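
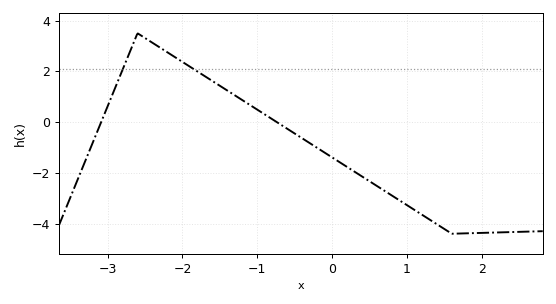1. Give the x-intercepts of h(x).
-3.1, -0.7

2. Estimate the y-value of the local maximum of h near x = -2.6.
3.4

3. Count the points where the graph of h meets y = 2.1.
2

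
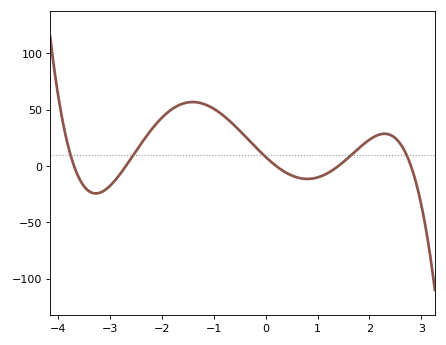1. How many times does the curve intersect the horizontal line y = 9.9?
5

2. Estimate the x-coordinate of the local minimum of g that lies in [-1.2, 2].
0.8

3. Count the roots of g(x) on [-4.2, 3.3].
5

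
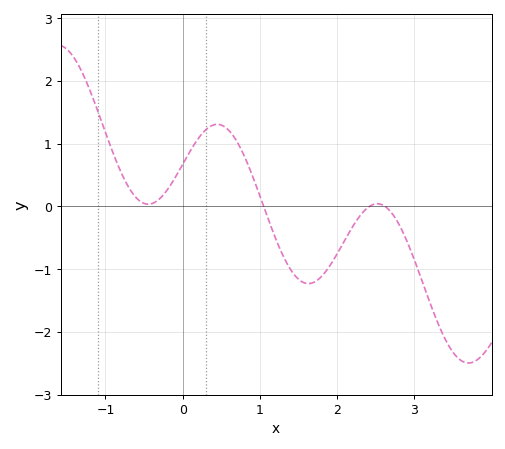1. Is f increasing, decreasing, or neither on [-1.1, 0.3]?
neither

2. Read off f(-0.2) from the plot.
0.263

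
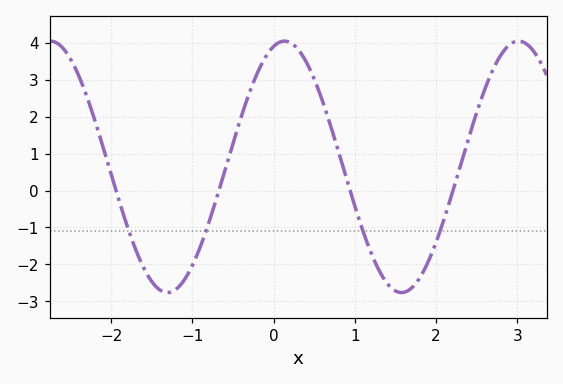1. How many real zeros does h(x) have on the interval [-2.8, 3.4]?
4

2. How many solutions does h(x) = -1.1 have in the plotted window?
4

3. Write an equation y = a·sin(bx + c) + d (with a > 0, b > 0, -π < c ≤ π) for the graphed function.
y = 3.4sin(2.18x + 1.28) + 0.64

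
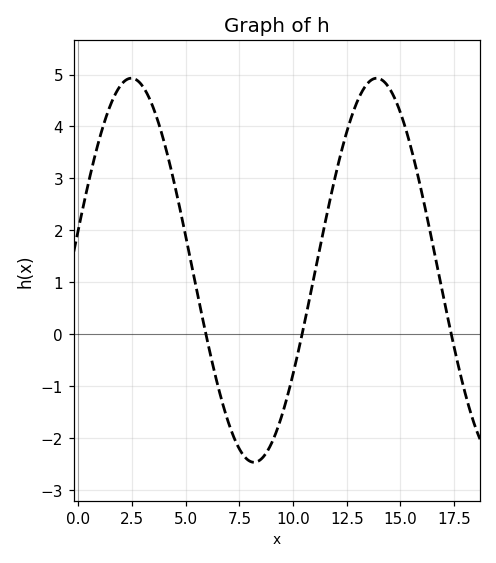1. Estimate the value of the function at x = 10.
-0.8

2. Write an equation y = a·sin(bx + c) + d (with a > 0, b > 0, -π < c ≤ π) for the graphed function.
y = 3.7sin(0.55x + 0.21) + 1.23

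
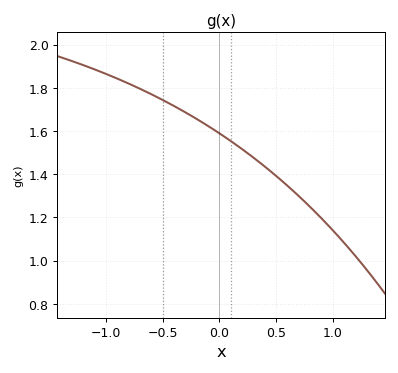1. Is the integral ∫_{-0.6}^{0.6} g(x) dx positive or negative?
positive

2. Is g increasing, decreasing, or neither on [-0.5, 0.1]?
decreasing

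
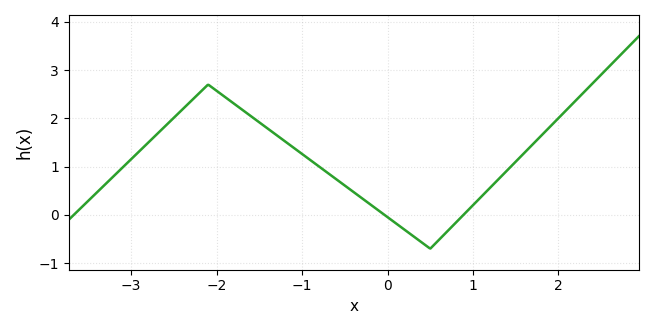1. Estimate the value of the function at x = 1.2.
0.6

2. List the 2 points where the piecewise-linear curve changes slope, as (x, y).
(-2.1, 2.7); (0.5, -0.7)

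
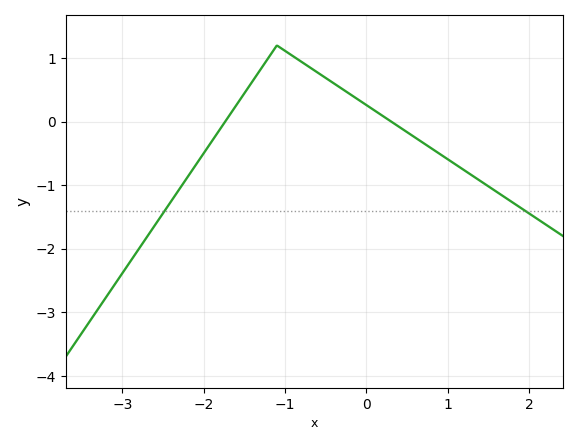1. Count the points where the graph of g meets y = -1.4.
2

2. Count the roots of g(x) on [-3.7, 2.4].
2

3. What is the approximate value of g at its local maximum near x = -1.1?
1.2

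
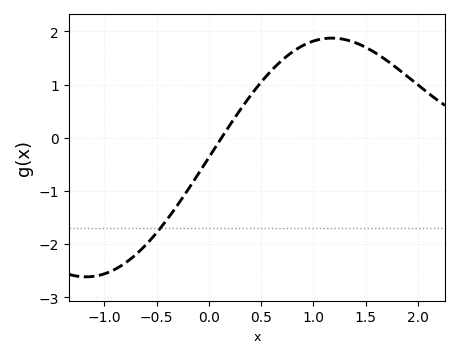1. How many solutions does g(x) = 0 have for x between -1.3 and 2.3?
1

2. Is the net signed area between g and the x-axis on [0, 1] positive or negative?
positive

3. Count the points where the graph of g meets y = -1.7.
1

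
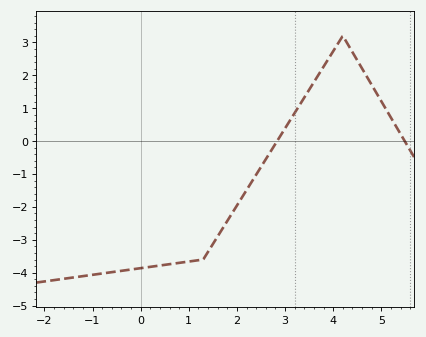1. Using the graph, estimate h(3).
0.386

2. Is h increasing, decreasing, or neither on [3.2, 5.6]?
neither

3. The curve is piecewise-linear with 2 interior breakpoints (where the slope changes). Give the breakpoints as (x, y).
(1.3, -3.6); (4.2, 3.2)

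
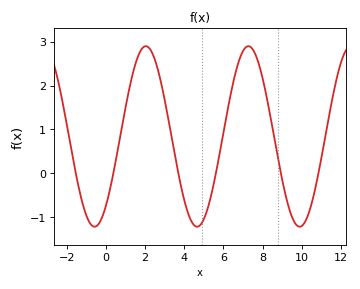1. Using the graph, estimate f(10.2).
-1.08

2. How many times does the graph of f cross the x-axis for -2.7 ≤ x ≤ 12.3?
6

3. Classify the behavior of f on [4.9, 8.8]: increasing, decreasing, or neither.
neither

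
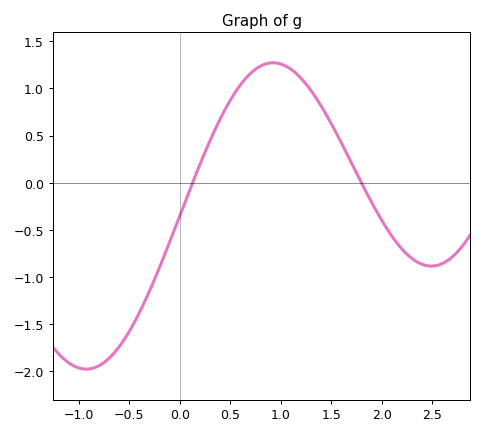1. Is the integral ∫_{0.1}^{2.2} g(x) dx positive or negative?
positive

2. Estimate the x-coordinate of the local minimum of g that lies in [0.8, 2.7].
2.5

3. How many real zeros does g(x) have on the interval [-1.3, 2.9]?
2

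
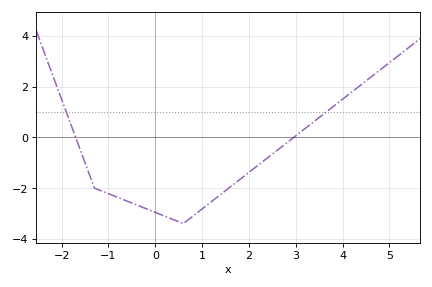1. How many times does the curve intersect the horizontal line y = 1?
2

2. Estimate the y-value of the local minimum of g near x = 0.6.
-3.4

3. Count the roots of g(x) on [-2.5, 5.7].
2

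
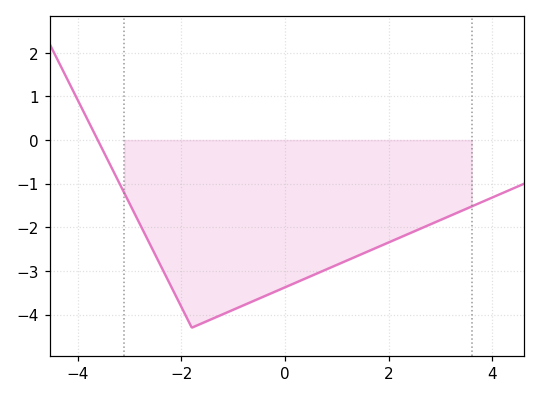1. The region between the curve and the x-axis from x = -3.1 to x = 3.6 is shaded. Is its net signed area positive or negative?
negative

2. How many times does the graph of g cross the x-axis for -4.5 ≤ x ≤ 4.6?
1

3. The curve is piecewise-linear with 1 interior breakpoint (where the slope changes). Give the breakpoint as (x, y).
(-1.8, -4.3)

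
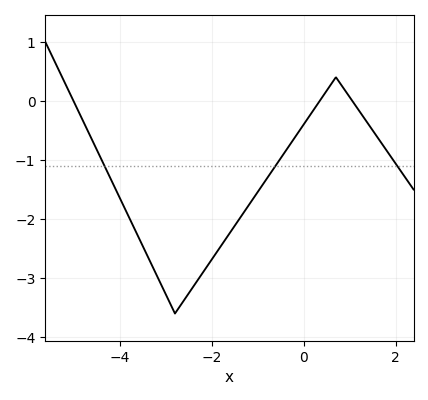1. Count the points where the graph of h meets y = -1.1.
3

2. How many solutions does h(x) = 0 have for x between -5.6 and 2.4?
3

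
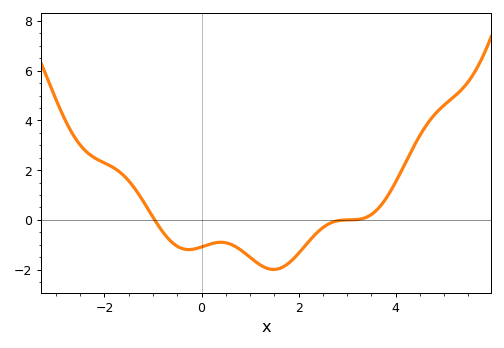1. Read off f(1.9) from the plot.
-1.55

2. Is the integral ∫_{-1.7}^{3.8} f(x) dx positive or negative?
negative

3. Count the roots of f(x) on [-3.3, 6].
2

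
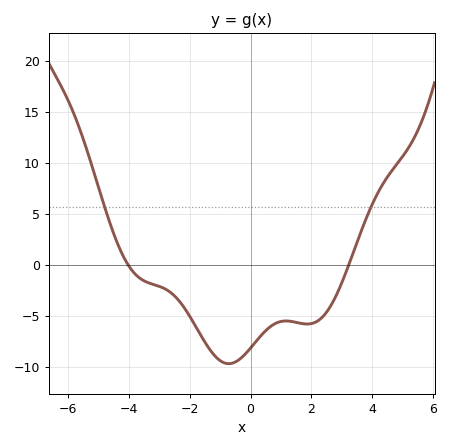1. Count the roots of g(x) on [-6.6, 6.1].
2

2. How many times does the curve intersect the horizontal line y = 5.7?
2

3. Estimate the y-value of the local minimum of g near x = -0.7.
-9.7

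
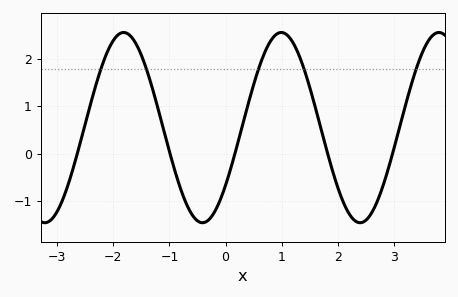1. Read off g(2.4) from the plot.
-1.5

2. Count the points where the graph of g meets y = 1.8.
5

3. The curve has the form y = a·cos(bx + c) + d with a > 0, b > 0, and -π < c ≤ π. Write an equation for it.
y = 2.02cos(2.2x - 2.2) + 0.55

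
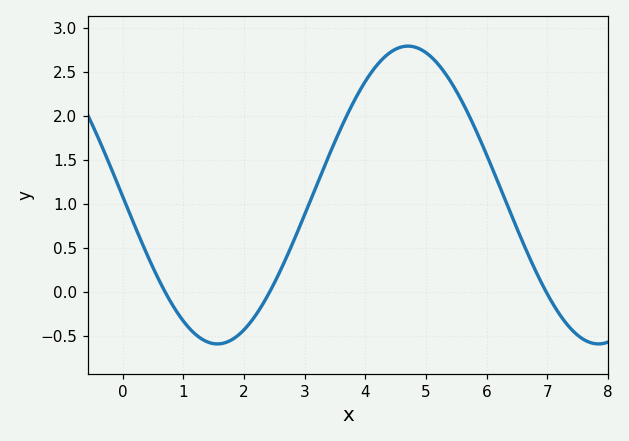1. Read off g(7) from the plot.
0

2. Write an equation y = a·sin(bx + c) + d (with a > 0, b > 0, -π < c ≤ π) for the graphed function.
y = 1.69sin(1x - 3.1) + 1.1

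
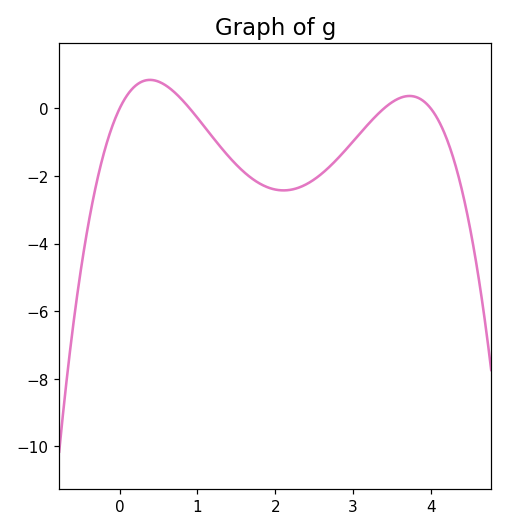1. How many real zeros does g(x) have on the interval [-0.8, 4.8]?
4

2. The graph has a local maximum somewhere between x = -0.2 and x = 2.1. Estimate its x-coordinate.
0.4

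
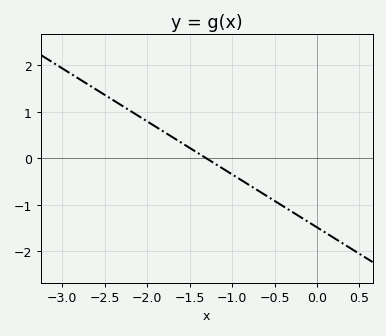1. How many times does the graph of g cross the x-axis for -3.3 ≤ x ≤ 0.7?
1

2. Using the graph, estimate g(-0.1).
-1.4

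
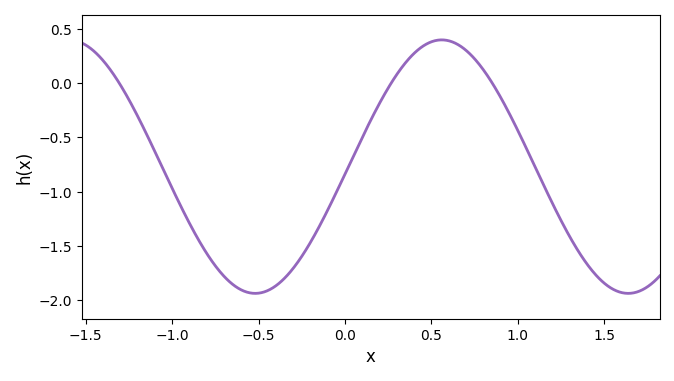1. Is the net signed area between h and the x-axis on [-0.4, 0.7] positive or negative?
negative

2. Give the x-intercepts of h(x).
-1.31, 0.267, 0.853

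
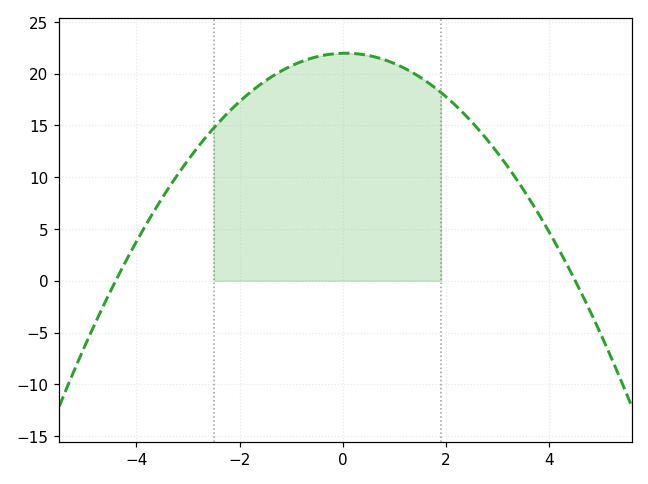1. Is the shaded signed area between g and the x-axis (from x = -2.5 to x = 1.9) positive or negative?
positive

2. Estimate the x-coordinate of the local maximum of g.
0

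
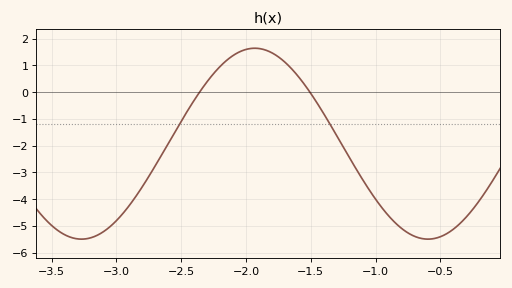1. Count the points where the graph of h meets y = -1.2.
2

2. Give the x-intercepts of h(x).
-2.36, -1.51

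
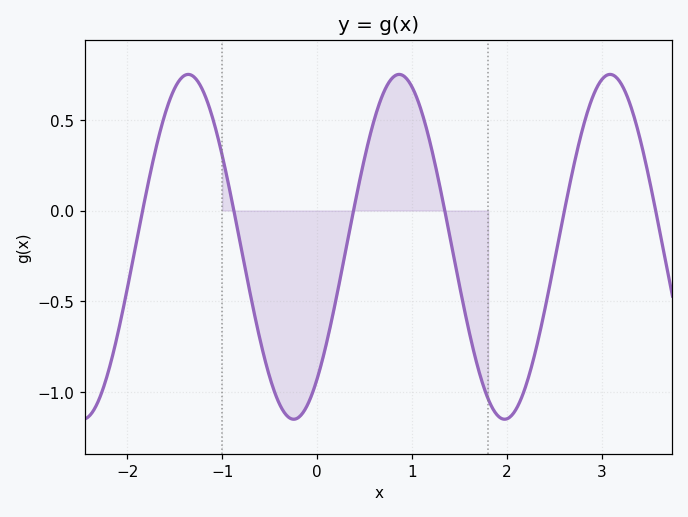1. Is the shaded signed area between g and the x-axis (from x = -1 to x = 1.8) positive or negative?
negative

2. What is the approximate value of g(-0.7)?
-0.45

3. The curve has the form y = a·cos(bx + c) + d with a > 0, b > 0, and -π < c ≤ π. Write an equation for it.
y = 0.95cos(2.8x - 2.4) - 0.2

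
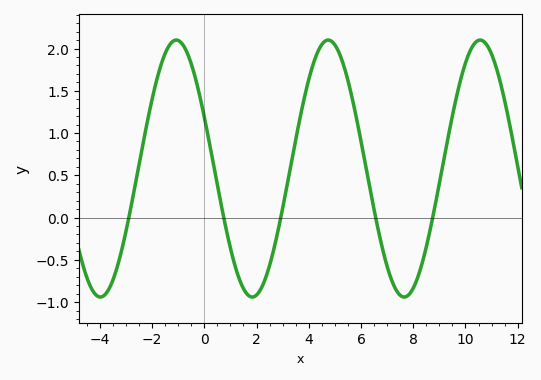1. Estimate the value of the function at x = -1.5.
1.94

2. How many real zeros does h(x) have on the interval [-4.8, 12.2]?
5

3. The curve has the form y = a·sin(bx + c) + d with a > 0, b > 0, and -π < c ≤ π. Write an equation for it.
y = 1.52sin(1.08x + 2.73) + 0.58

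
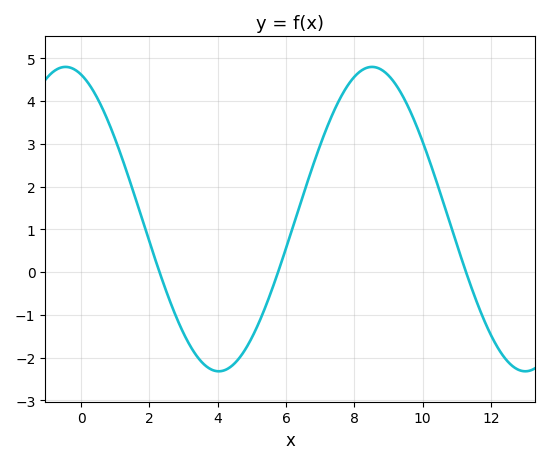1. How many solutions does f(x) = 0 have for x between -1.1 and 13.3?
3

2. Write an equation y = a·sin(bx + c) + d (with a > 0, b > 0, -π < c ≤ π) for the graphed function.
y = 3.56sin(0.7x + 1.9) + 1.24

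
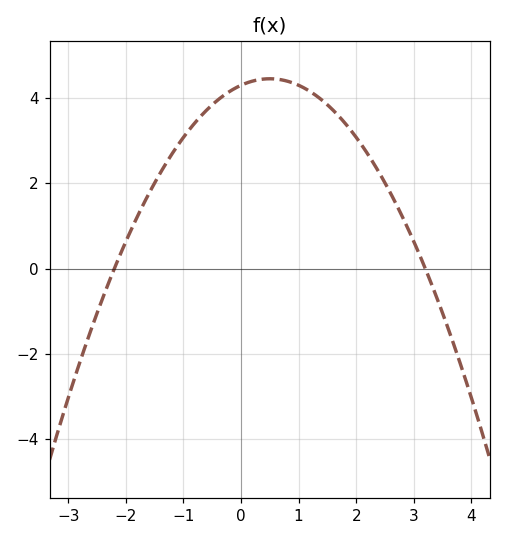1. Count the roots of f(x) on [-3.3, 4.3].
2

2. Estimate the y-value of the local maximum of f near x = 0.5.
4.4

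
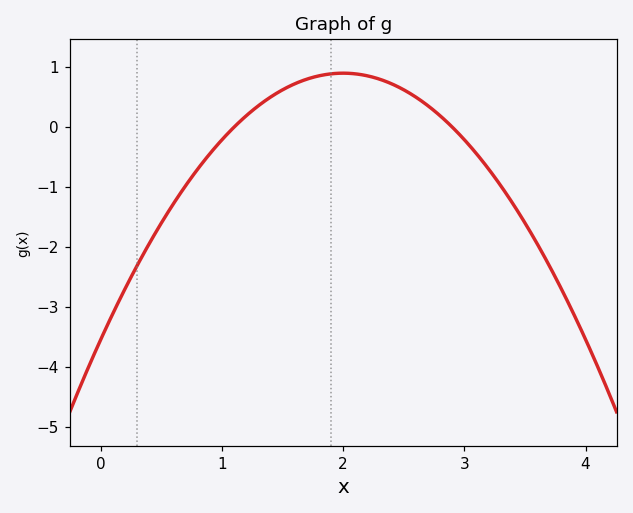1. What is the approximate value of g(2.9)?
0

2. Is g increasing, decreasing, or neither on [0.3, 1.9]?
increasing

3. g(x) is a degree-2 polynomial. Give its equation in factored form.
y = -1.11(x - 1.1)(x - 2.9)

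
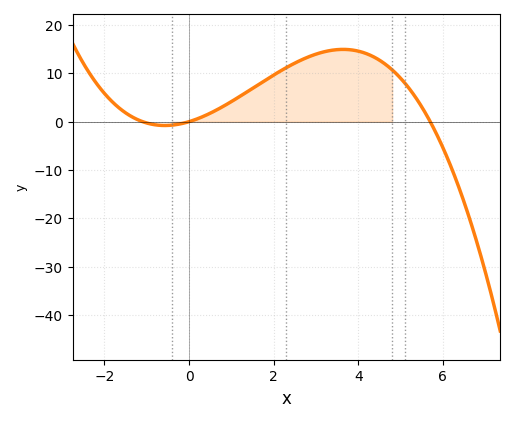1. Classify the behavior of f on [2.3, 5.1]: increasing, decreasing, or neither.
neither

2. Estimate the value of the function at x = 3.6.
15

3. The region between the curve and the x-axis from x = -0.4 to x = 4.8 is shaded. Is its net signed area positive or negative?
positive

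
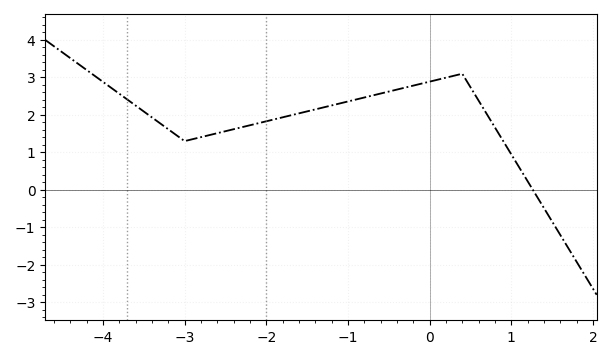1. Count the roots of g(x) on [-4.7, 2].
1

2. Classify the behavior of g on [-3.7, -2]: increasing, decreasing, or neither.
neither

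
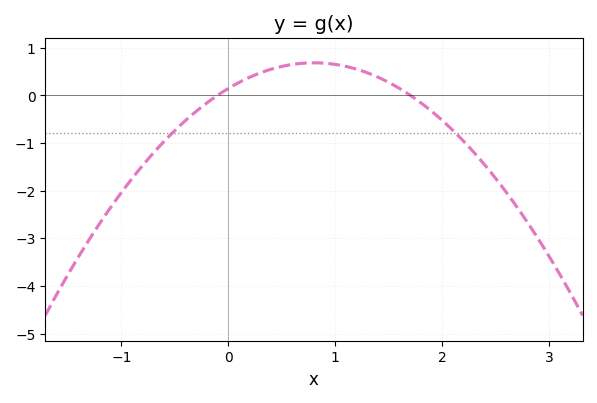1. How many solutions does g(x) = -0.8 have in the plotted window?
2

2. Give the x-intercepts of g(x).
-0.1, 1.7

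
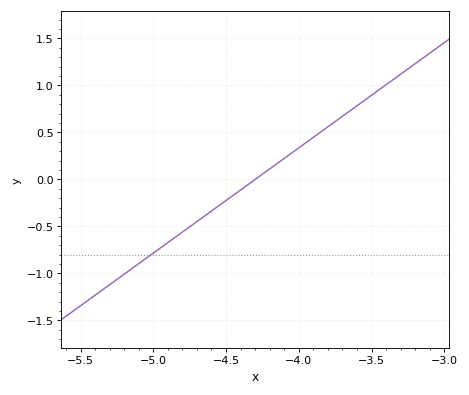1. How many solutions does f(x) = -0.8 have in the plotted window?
1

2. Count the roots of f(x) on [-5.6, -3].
1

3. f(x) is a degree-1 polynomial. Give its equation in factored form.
y = 1.12(x + 4.3)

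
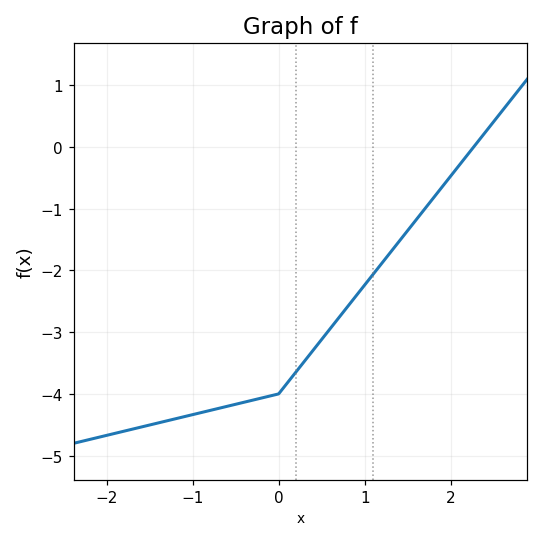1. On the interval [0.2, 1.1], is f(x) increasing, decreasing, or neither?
increasing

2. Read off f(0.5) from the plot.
-3.12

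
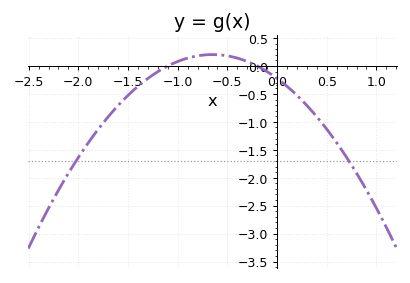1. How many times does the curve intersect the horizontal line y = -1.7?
2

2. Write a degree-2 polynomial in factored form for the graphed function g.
y = -1.01(x + 1.1)(x + 0.2)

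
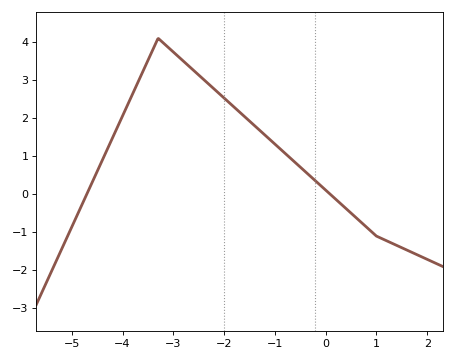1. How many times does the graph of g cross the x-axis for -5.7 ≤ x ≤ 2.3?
2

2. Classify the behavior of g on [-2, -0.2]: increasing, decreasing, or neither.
decreasing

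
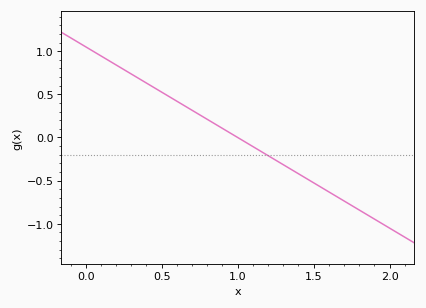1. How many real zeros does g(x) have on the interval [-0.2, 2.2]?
1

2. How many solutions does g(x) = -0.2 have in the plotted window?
1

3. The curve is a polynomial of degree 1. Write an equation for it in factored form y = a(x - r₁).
y = -1.05(x - 1)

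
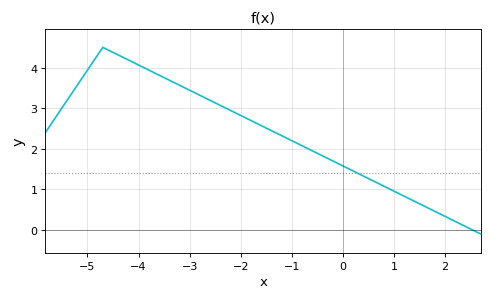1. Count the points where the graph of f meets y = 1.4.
1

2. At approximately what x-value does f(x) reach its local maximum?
-4.7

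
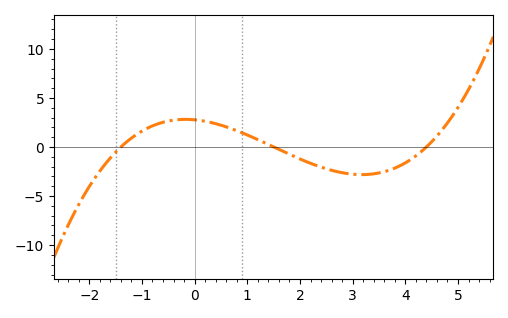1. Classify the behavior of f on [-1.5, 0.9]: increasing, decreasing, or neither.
neither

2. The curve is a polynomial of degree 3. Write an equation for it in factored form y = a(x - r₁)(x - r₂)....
y = 0.3(x + 1.4)(x - 1.5)(x - 4.4)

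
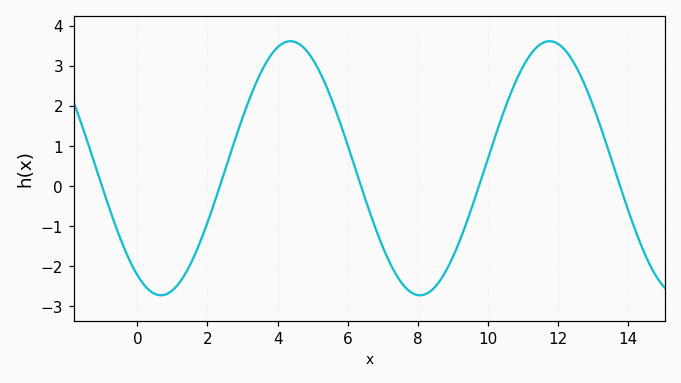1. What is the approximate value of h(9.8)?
0.14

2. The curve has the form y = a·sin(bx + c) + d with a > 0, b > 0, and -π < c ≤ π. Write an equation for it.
y = 3.17sin(0.85x - 2.14) + 0.44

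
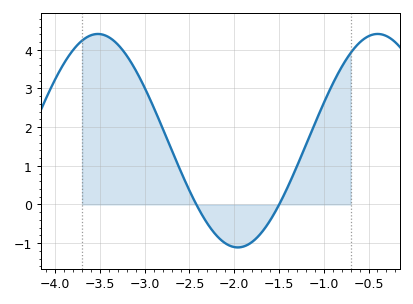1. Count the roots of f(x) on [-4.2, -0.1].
2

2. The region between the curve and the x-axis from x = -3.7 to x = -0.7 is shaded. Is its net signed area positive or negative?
positive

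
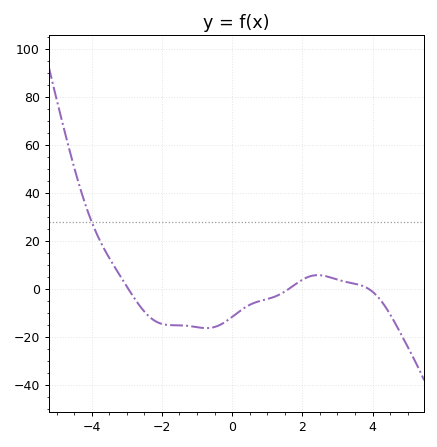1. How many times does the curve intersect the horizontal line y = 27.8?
1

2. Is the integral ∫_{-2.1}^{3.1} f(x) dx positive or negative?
negative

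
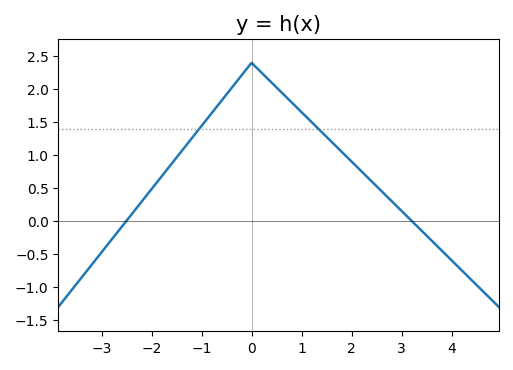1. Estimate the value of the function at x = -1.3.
1.16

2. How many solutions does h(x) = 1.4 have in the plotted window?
2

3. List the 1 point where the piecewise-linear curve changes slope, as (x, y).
(0, 2.4)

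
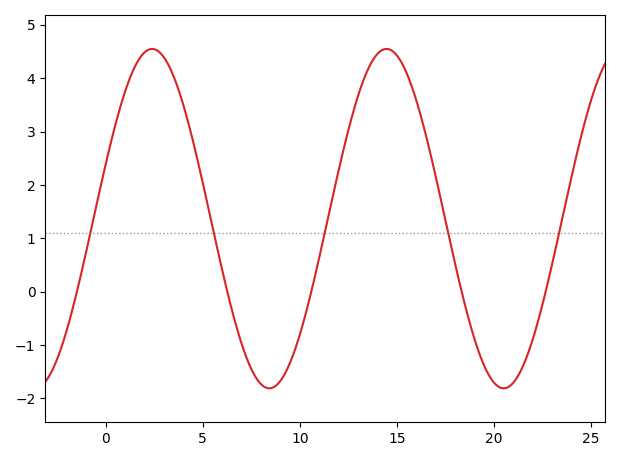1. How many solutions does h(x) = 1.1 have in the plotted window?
5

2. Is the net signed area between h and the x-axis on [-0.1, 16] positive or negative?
positive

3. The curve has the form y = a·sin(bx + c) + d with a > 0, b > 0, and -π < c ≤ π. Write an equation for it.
y = 3.18sin(0.52x + 0.33) + 1.37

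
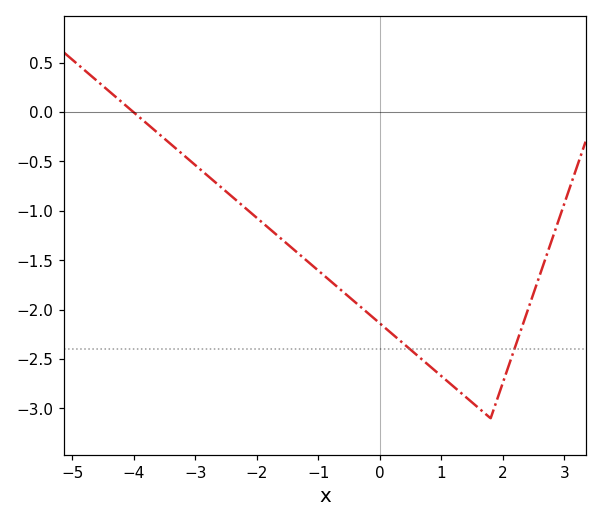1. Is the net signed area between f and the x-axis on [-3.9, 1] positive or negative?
negative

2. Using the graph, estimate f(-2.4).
-0.859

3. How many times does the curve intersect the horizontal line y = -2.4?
2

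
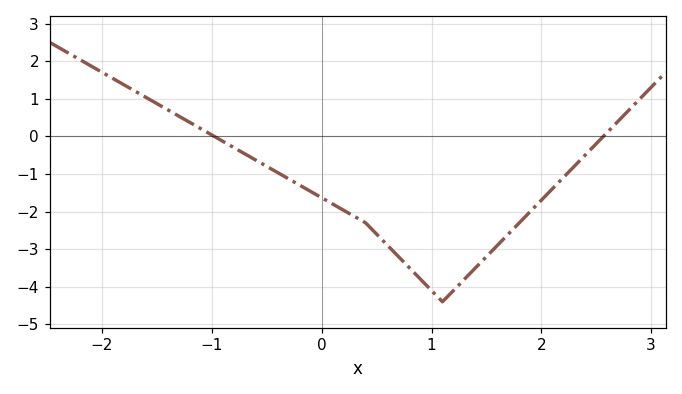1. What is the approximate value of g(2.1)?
-1.4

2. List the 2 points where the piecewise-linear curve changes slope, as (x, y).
(0.4, -2.3); (1.1, -4.4)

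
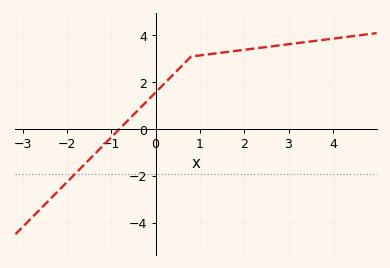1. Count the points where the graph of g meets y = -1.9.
1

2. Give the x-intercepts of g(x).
-0.818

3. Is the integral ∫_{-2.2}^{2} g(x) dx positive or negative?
positive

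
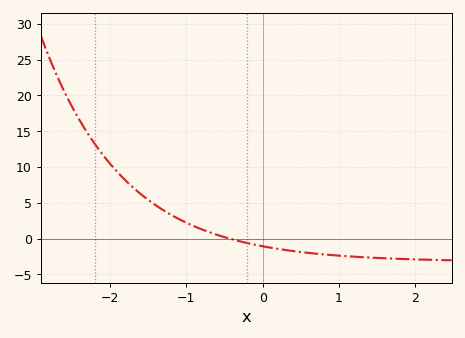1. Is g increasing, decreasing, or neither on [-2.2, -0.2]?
decreasing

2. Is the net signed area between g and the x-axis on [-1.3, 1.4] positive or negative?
negative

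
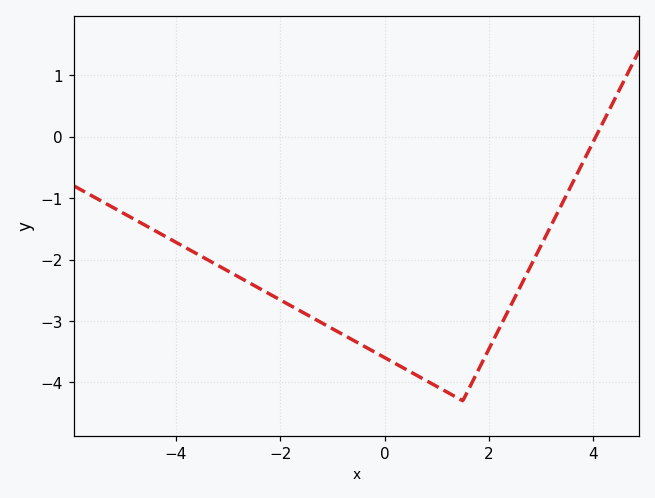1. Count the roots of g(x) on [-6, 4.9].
1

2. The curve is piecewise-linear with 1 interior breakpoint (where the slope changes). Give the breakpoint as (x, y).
(1.5, -4.3)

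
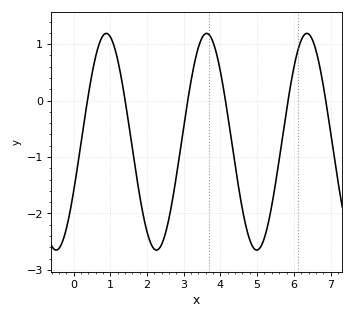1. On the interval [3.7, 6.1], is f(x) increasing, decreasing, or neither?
neither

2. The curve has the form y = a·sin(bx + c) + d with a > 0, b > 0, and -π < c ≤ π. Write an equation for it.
y = 1.92sin(2.3x - 0.48) - 0.73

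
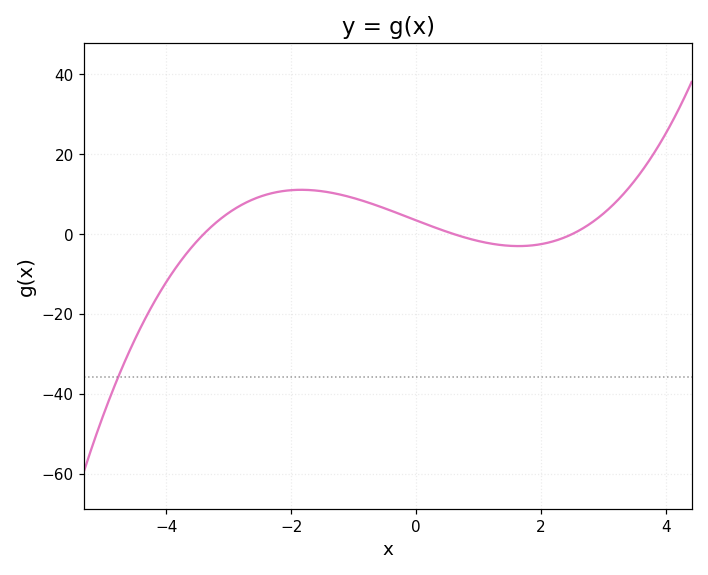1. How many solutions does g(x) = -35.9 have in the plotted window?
1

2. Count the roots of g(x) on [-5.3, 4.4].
3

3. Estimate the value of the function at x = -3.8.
-8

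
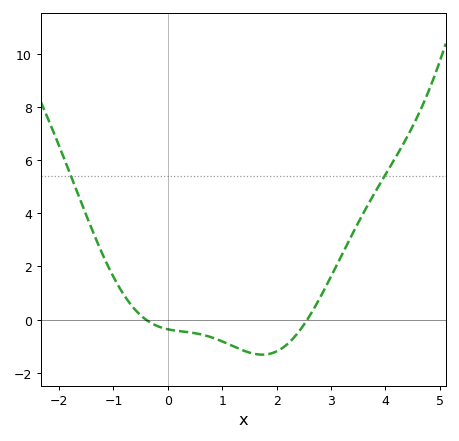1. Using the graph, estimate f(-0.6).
0.4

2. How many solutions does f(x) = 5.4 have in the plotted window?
2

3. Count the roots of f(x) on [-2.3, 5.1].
2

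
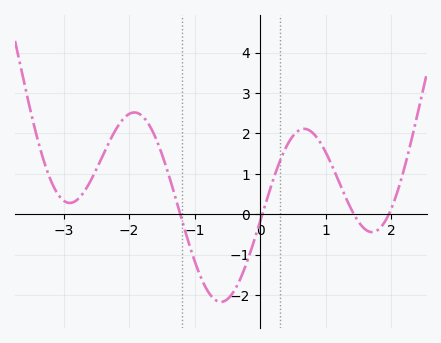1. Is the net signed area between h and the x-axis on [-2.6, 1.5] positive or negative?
positive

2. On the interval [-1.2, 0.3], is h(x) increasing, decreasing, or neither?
neither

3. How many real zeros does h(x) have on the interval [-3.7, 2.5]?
4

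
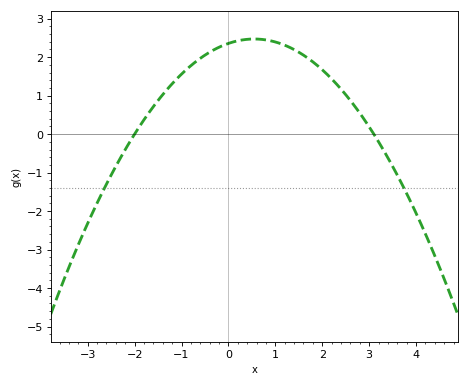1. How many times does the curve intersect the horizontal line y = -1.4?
2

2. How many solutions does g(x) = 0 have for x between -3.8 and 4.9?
2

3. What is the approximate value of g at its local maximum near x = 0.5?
2.47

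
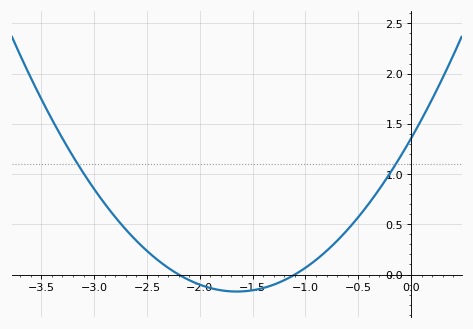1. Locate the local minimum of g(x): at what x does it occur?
-1.7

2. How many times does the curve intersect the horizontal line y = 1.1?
2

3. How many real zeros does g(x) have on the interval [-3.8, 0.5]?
2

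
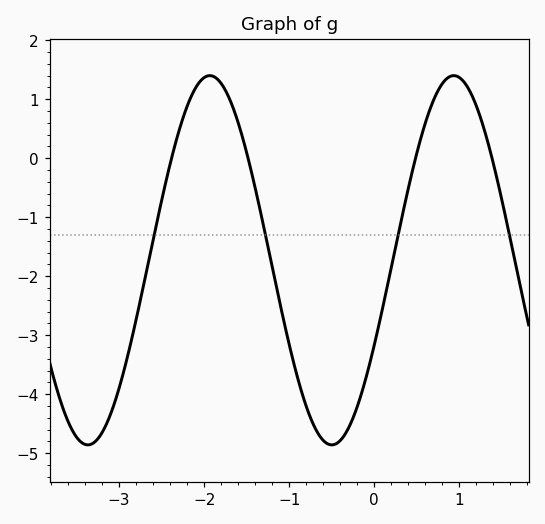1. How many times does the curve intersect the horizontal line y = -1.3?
4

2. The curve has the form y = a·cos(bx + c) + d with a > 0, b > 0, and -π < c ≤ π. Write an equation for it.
y = 3.13cos(2.19x - 2.05) - 1.73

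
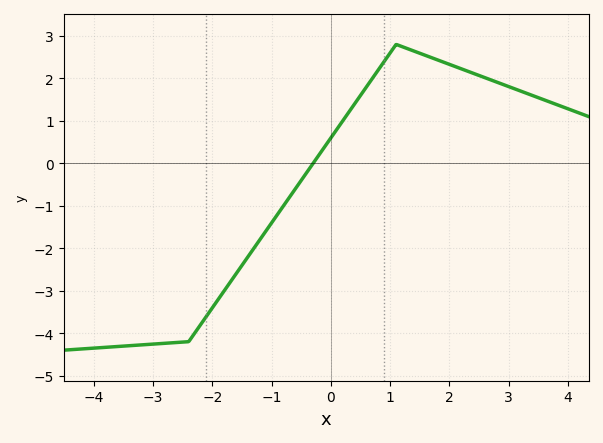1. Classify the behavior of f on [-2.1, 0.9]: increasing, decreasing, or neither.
increasing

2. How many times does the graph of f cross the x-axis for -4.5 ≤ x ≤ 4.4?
1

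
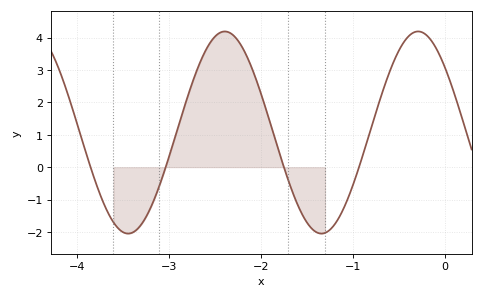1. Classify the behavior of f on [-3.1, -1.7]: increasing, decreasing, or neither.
neither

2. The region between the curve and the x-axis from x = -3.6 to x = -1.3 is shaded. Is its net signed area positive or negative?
positive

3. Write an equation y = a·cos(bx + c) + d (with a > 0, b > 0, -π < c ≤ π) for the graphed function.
y = 3.12cos(3x + 0.86) + 1.07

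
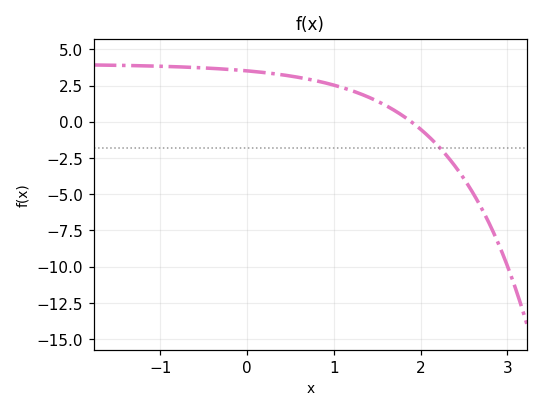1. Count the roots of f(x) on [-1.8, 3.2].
1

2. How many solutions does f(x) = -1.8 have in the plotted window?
1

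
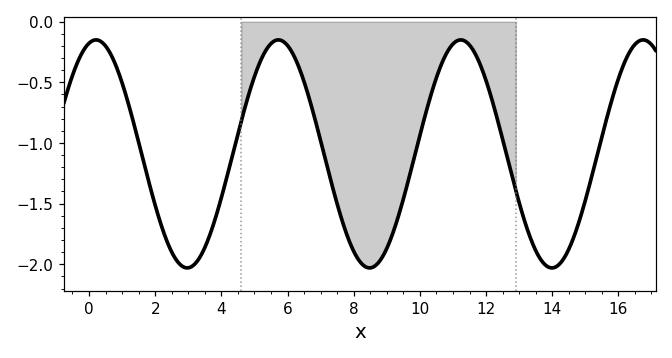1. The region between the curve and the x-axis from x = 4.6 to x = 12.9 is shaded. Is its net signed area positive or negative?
negative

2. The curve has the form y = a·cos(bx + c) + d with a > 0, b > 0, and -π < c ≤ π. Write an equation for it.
y = 0.94cos(1.14x - 0.242) - 1.09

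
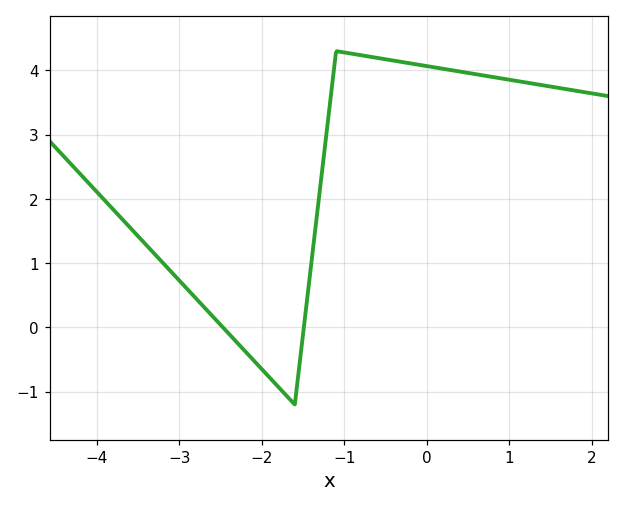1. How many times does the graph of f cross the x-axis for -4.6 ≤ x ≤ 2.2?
2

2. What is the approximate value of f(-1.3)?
2.1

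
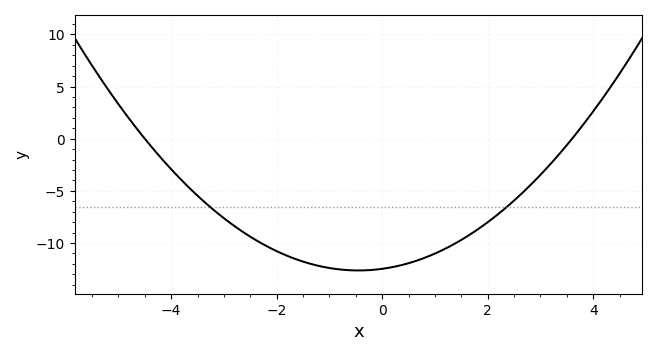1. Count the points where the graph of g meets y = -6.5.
2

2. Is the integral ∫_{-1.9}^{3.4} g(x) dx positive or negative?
negative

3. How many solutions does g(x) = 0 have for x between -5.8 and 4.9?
2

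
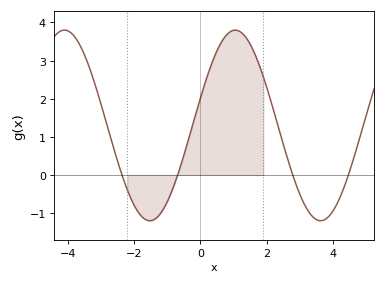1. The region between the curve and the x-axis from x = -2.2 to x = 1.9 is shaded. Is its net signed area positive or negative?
positive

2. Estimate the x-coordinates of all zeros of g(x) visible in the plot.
-2.4, -0.6, 2.8, 4.4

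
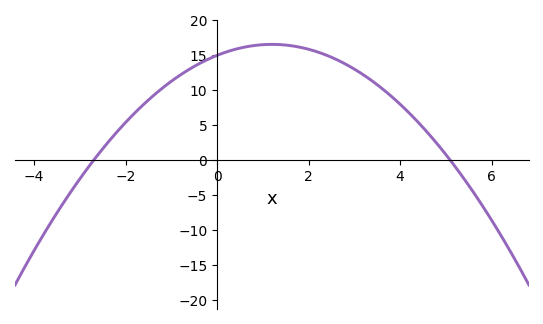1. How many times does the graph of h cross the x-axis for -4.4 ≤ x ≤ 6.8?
2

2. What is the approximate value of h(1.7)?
16.5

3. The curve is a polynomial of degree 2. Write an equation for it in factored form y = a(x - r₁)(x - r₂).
y = -1.09(x + 2.7)(x - 5.1)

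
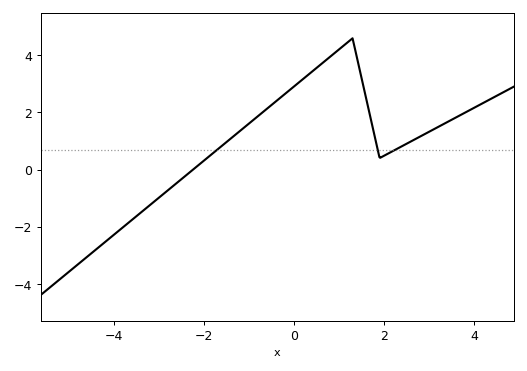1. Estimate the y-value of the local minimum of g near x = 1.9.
0.4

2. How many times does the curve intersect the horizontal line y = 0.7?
3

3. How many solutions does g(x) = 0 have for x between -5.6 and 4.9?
1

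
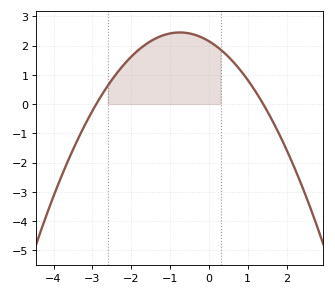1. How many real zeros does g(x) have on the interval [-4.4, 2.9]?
2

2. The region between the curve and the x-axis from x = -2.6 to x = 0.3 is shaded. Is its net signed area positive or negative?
positive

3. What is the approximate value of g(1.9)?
-1.27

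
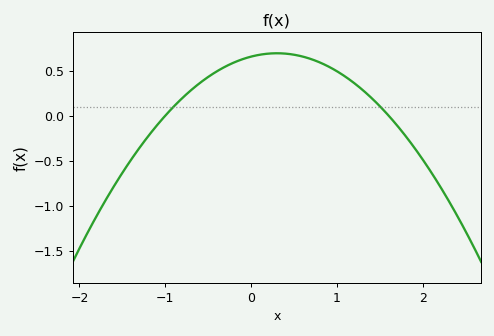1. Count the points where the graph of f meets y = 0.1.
2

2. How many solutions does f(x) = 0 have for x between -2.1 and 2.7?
2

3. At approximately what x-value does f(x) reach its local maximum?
0.3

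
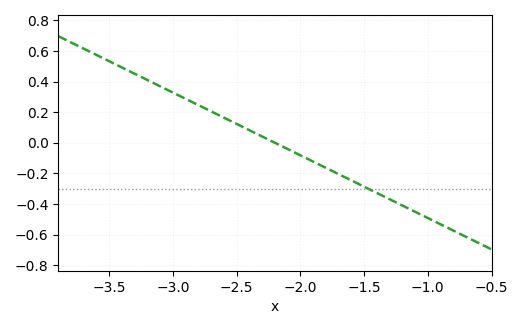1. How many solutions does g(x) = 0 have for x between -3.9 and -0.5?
1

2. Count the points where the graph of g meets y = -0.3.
1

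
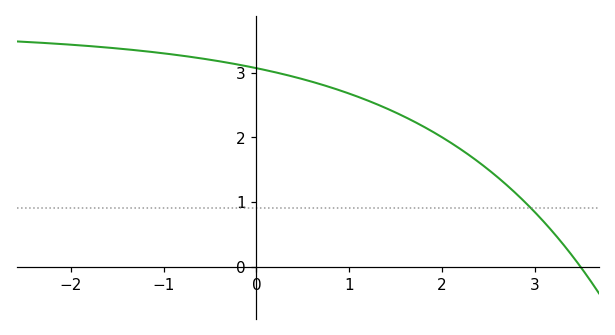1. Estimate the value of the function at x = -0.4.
3.18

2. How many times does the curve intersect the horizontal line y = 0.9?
1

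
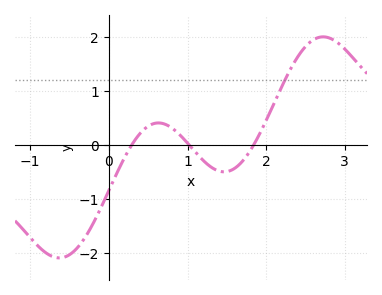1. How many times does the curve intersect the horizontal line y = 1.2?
1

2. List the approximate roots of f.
0.3, 1, 1.8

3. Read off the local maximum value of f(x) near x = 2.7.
2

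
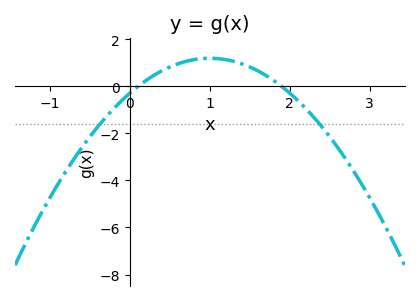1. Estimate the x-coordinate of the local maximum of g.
1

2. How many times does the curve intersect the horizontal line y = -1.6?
2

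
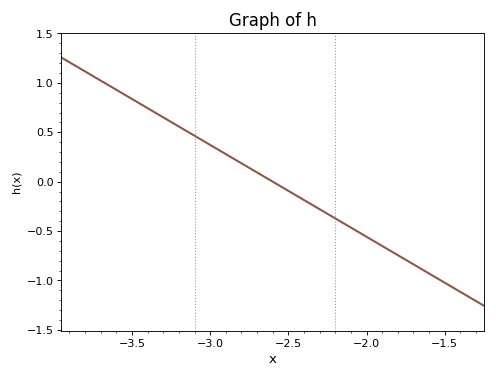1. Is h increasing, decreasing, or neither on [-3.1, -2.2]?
decreasing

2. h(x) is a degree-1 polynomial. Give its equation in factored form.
y = -0.93(x + 2.6)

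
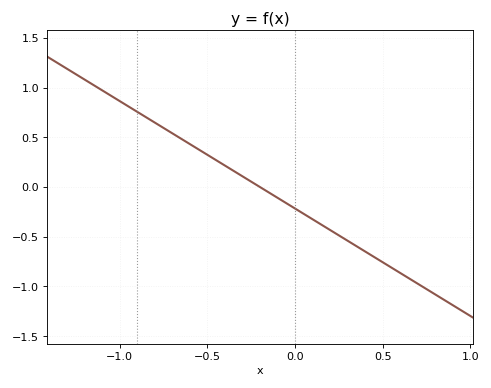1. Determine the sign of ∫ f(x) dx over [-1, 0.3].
positive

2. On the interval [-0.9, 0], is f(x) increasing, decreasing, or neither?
decreasing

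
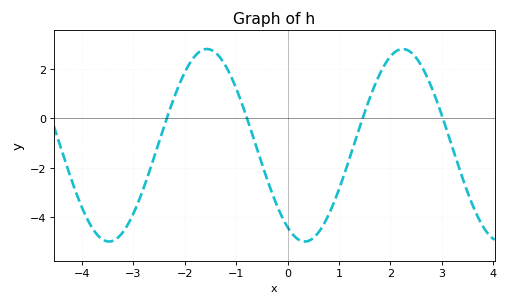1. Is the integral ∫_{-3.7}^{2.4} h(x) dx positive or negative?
negative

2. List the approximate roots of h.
-2.35, -0.79, 1.46, 3.02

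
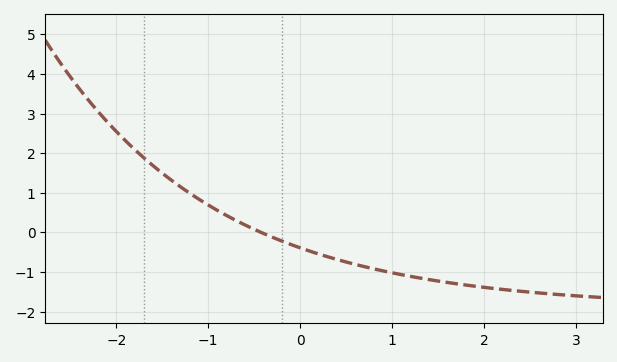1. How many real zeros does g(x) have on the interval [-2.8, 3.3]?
1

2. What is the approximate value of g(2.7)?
-1.5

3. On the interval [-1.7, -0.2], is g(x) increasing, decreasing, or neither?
decreasing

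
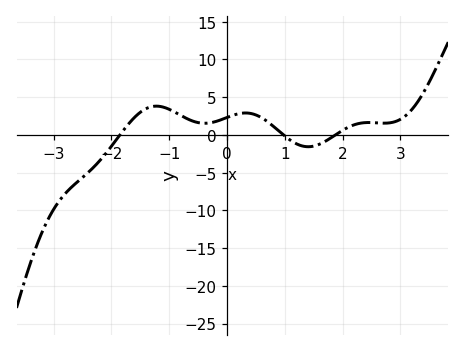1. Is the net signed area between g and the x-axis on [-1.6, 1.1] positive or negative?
positive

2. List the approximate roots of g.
-1.9, 1, 1.9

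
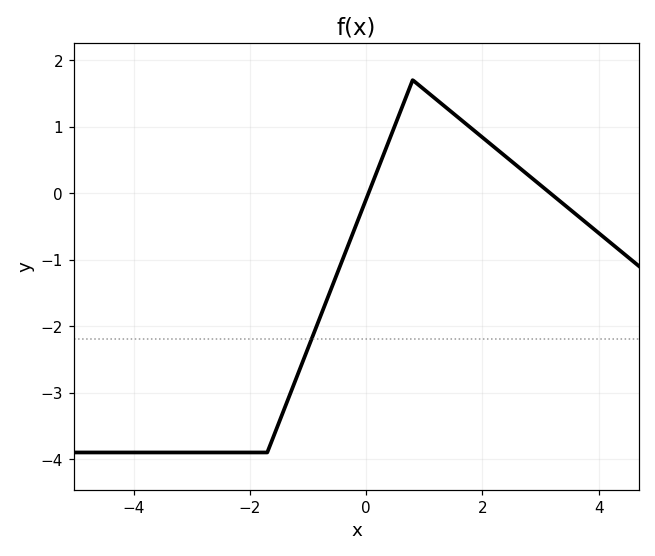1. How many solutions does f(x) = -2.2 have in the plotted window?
1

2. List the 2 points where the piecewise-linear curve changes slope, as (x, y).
(-1.7, -3.9); (0.8, 1.7)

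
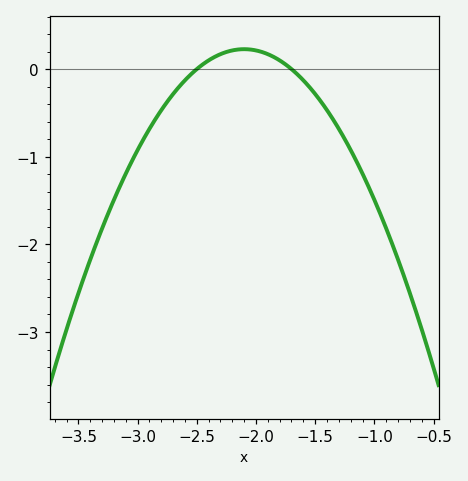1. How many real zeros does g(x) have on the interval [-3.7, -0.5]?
2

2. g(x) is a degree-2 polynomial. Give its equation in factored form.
y = -1.42(x + 2.5)(x + 1.7)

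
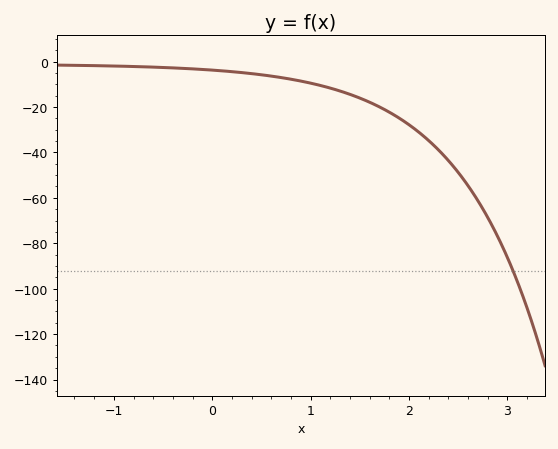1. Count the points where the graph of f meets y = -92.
1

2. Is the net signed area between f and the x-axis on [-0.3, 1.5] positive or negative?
negative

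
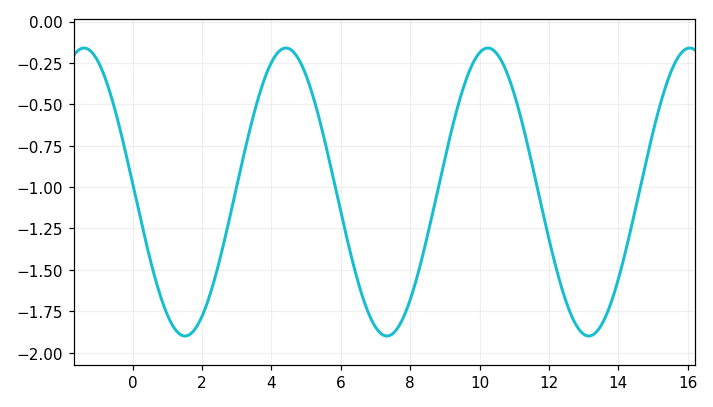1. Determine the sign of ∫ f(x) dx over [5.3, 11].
negative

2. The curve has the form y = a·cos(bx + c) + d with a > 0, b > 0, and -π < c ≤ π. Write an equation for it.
y = 0.87cos(1.08x + 1.51) - 1.03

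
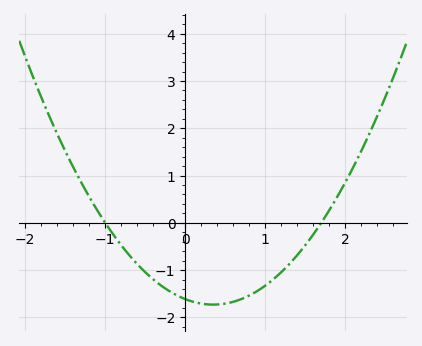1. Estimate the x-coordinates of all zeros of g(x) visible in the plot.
-1, 1.7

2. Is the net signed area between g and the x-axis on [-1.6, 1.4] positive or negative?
negative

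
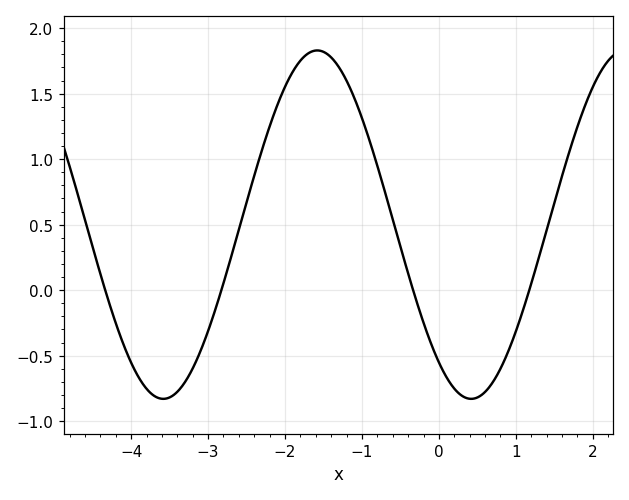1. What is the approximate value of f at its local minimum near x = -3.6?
-0.83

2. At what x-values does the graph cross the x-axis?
-4.34, -2.83, -0.335, 1.17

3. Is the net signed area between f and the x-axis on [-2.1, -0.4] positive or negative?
positive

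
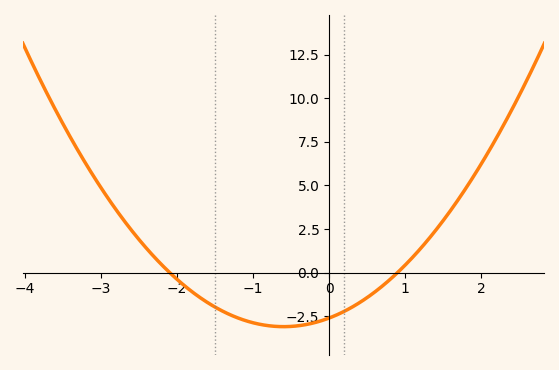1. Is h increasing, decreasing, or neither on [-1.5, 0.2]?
neither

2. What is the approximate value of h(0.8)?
-0.4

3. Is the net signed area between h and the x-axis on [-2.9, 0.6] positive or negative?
negative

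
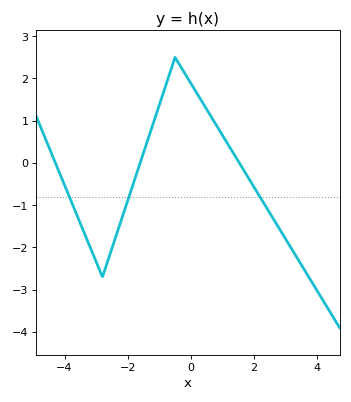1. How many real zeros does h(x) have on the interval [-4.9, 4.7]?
3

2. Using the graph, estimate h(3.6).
-2.53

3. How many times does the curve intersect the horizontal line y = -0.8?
3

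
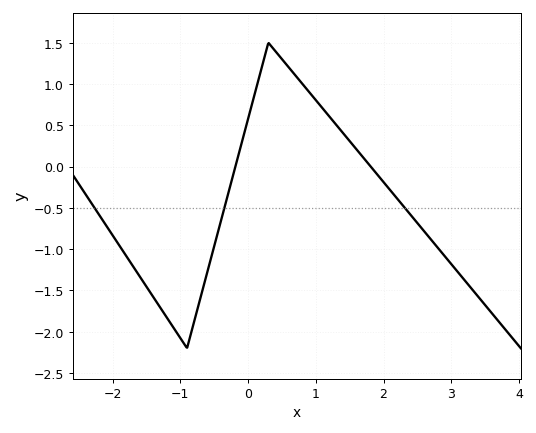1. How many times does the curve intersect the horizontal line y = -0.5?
3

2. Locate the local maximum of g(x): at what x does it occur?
0.3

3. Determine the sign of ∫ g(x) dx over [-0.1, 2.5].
positive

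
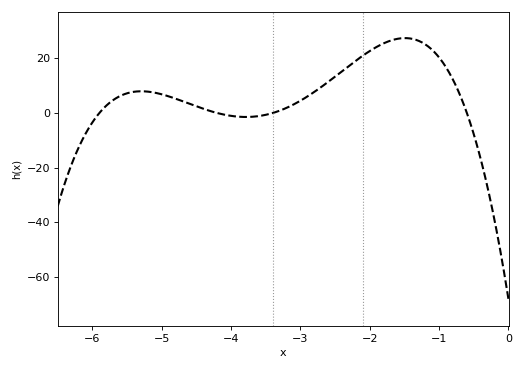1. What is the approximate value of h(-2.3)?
18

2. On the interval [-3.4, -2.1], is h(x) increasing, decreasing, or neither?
increasing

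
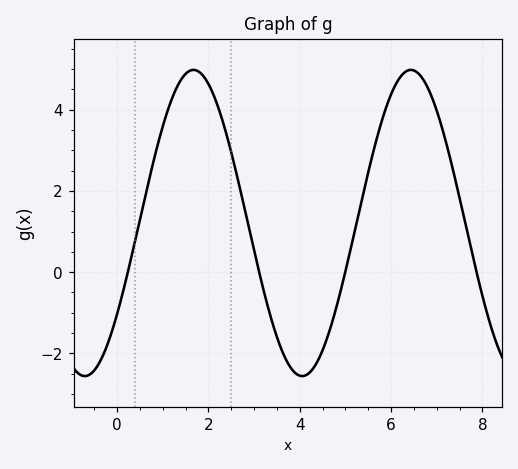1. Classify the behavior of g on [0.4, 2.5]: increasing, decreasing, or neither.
neither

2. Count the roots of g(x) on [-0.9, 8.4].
4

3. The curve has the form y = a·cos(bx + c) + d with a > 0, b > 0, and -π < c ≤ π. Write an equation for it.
y = 3.77cos(1.3x - 2.2) + 1.21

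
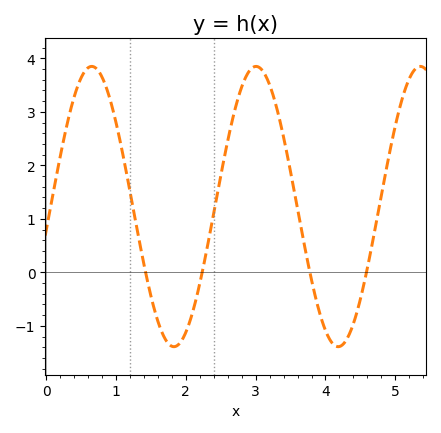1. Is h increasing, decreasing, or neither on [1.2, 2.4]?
neither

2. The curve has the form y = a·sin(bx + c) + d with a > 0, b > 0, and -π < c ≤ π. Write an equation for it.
y = 2.62sin(2.67x - 0.17) + 1.23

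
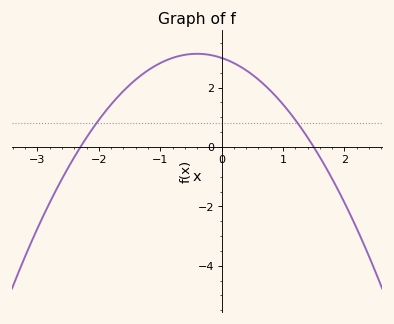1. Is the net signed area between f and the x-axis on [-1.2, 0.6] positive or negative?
positive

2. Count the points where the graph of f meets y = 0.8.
2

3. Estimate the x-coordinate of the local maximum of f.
-0.4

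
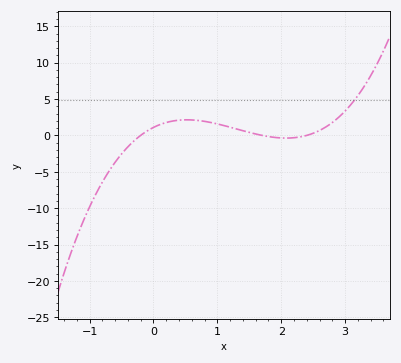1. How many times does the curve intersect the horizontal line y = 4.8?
1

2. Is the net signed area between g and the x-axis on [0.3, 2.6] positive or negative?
positive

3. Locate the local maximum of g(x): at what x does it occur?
0.5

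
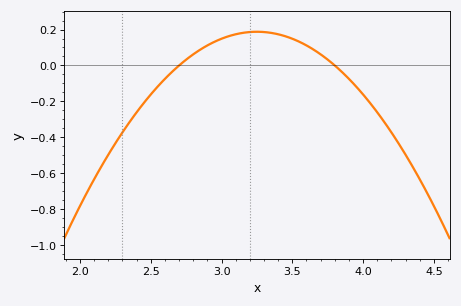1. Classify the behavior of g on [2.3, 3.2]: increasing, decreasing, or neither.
increasing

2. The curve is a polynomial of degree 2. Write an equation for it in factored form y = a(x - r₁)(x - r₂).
y = -0.62(x - 2.7)(x - 3.8)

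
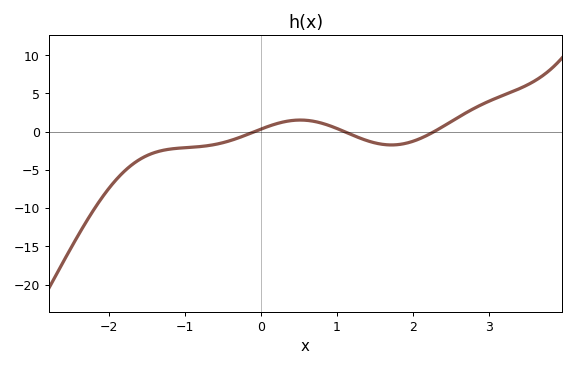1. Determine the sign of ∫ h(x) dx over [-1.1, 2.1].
negative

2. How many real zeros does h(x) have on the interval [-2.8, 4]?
3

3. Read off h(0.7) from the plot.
1.33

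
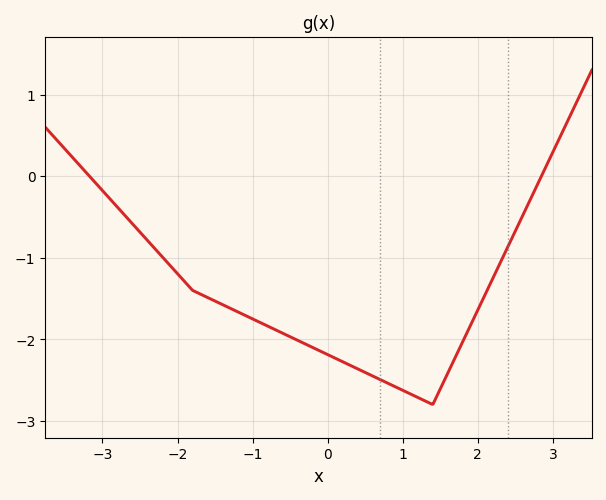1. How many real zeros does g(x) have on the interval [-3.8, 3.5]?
2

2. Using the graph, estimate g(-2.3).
-0.9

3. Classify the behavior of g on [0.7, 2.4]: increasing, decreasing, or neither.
neither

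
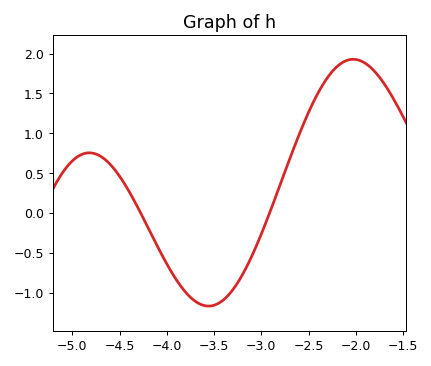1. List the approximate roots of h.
-4.3, -2.9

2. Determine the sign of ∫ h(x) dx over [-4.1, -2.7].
negative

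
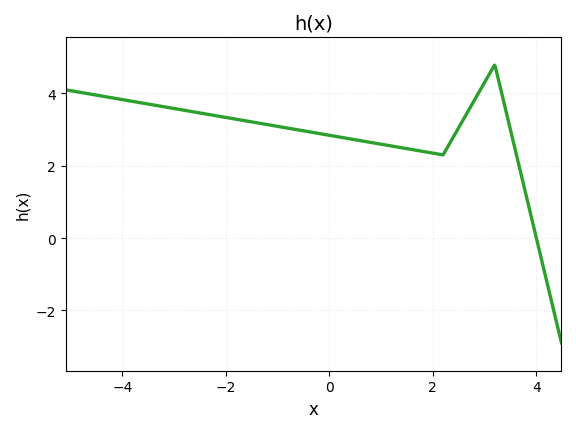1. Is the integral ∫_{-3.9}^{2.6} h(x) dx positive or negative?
positive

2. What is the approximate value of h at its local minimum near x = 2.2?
2.3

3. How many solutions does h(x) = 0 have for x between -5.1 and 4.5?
1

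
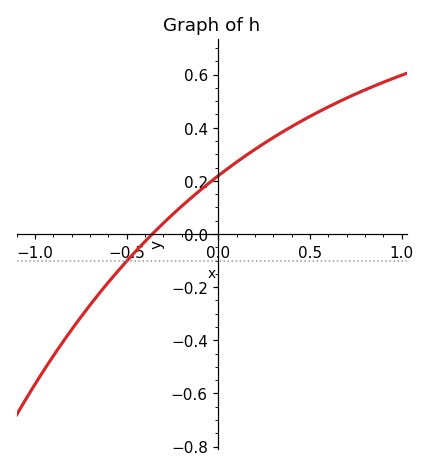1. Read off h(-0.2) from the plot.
0.105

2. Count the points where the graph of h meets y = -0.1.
1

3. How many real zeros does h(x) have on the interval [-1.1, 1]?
1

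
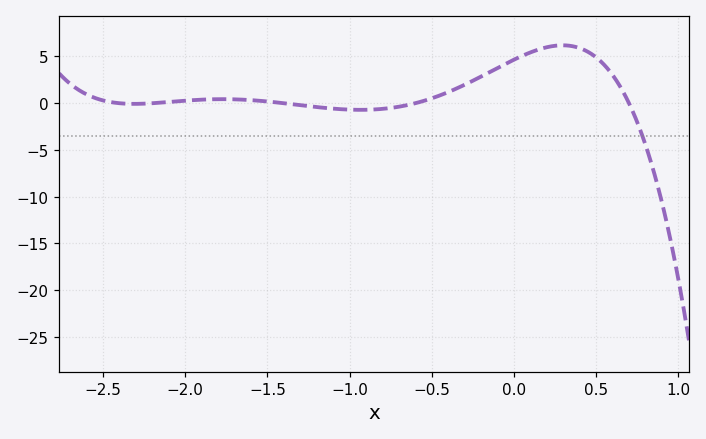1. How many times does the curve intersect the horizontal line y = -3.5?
1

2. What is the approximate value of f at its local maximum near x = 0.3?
6.2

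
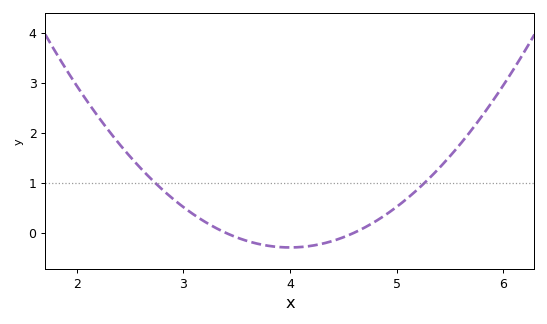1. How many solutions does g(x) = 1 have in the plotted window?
2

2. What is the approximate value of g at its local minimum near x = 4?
-0.3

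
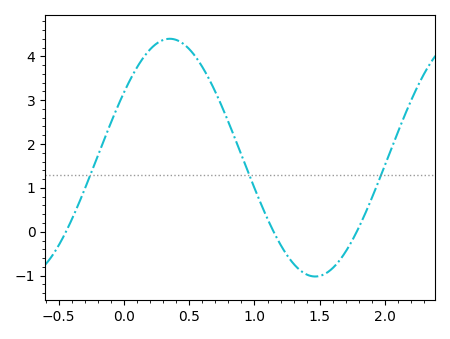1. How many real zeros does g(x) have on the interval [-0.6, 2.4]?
3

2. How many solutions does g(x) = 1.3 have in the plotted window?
3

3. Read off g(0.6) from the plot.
3.76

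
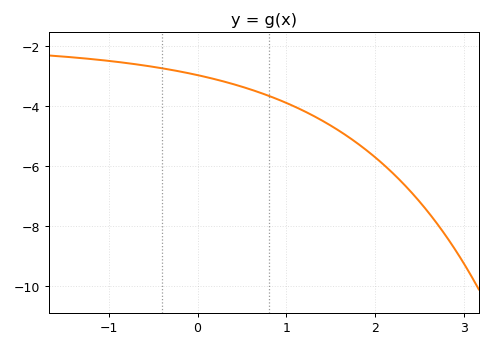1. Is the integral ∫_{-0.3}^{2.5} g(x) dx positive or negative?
negative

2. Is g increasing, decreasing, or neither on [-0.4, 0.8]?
decreasing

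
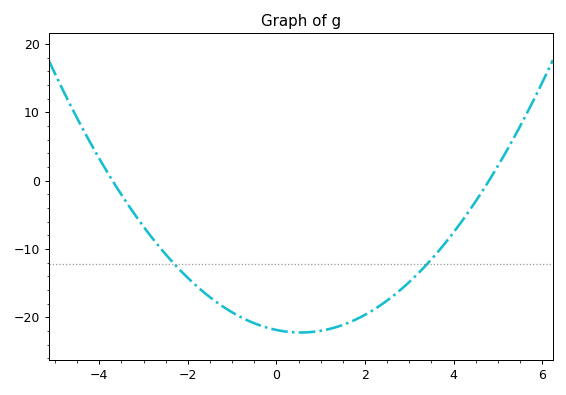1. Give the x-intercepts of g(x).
-3.8, 4.8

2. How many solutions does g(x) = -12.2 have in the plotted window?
2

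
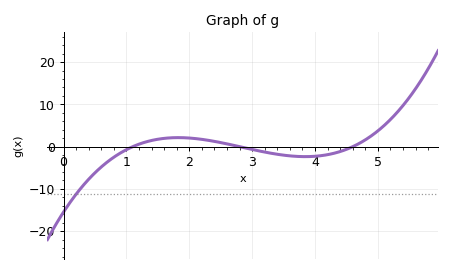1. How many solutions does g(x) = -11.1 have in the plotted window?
1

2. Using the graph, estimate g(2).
2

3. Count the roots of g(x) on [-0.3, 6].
3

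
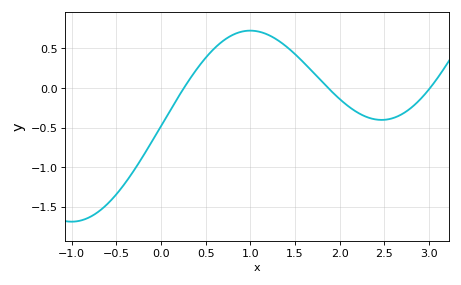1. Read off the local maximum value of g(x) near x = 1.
0.7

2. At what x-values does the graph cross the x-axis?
0.3, 1.9, 3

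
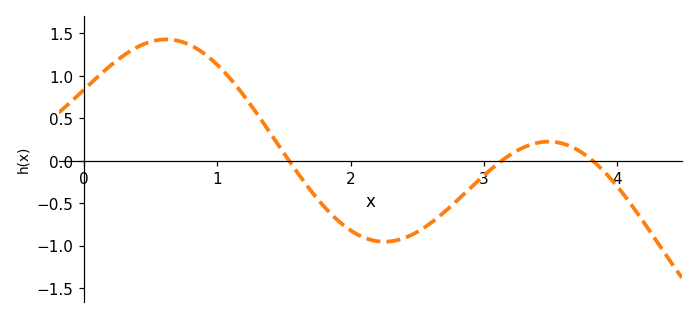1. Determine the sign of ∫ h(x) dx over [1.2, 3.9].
negative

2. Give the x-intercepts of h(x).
1.54, 3.13, 3.82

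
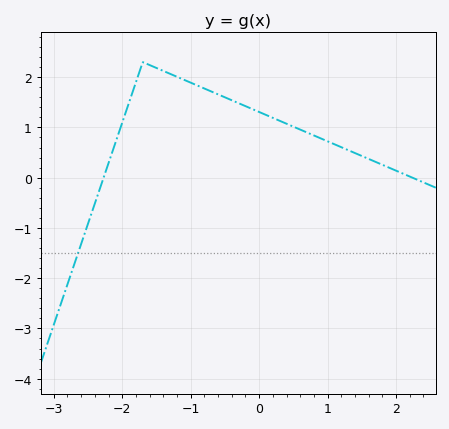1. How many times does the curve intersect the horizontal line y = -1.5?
1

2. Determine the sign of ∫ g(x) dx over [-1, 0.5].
positive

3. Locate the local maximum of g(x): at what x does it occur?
-1.7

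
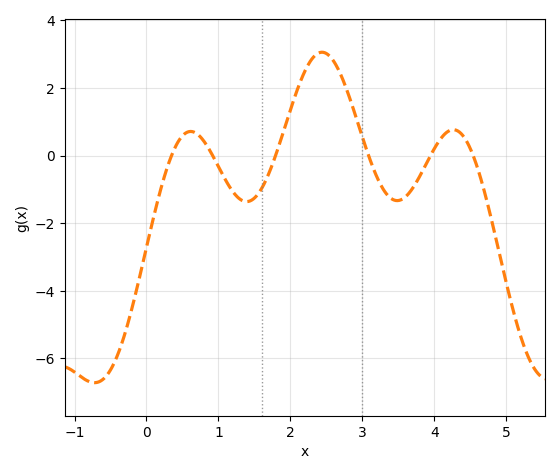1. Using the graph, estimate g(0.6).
0.8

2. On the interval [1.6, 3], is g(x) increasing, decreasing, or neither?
neither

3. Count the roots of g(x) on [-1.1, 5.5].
6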